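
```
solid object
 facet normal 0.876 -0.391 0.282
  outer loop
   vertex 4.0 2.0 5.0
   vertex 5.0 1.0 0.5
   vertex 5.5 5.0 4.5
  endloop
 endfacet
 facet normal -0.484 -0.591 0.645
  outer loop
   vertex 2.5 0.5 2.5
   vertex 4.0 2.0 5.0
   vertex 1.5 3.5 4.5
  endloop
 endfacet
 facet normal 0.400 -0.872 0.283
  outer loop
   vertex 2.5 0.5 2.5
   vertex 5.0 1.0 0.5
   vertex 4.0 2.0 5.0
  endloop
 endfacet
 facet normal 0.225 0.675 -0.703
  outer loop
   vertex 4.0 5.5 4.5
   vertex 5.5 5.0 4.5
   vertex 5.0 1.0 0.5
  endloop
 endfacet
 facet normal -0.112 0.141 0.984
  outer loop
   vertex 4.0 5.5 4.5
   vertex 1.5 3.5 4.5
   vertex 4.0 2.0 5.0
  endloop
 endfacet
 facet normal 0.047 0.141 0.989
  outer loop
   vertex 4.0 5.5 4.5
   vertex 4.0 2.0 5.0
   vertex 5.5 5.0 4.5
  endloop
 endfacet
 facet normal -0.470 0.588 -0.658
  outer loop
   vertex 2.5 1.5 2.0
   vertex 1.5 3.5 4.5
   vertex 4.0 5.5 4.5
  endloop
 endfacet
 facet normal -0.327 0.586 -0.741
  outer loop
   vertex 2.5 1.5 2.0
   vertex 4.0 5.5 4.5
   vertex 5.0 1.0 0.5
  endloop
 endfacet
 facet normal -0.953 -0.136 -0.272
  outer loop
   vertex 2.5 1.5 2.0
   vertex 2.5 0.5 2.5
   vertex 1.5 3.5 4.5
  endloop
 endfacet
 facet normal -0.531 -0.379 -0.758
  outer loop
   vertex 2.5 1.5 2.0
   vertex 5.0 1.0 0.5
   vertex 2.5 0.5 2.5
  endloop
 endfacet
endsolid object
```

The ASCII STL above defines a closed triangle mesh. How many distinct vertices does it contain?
7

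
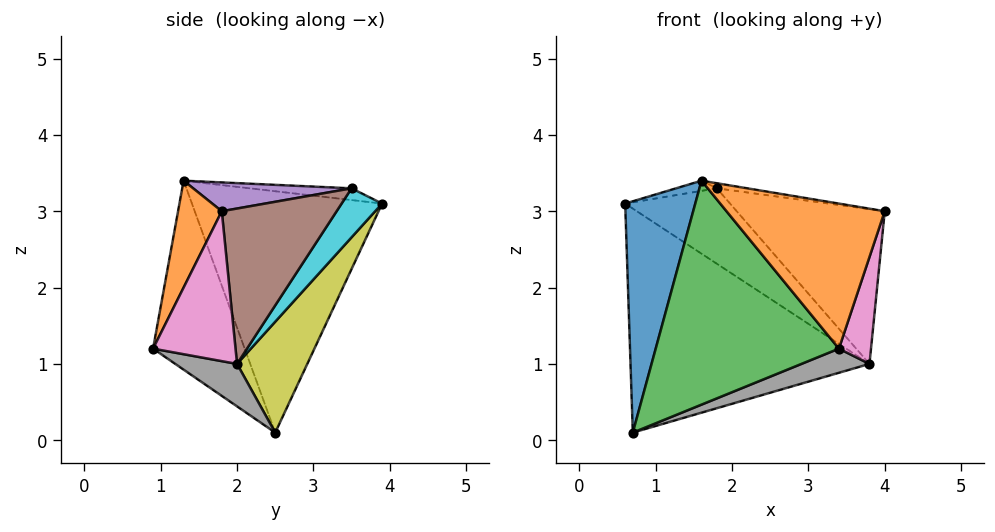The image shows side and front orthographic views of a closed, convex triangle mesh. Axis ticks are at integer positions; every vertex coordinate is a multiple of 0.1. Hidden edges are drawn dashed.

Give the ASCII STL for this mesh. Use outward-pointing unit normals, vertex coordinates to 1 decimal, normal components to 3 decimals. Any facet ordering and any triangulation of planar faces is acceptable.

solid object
 facet normal -0.930 -0.343 0.129
  outer loop
   vertex 0.7 2.5 0.1
   vertex 1.6 1.3 3.4
   vertex 0.6 3.9 3.1
  endloop
 endfacet
 facet normal 0.248 -0.897 0.366
  outer loop
   vertex 3.4 0.9 1.2
   vertex 4.0 1.8 3.0
   vertex 1.6 1.3 3.4
  endloop
 endfacet
 facet normal -0.438 -0.877 -0.199
  outer loop
   vertex 3.4 0.9 1.2
   vertex 1.6 1.3 3.4
   vertex 0.7 2.5 0.1
  endloop
 endfacet
 facet normal -0.145 0.058 0.988
  outer loop
   vertex 1.8 3.5 3.3
   vertex 0.6 3.9 3.1
   vertex 1.6 1.3 3.4
  endloop
 endfacet
 facet normal 0.158 0.030 0.987
  outer loop
   vertex 1.8 3.5 3.3
   vertex 1.6 1.3 3.4
   vertex 4.0 1.8 3.0
  endloop
 endfacet
 facet normal 0.613 0.790 0.018
  outer loop
   vertex 3.8 2.0 1.0
   vertex 1.8 3.5 3.3
   vertex 4.0 1.8 3.0
  endloop
 endfacet
 facet normal 0.924 -0.359 -0.128
  outer loop
   vertex 3.8 2.0 1.0
   vertex 4.0 1.8 3.0
   vertex 3.4 0.9 1.2
  endloop
 endfacet
 facet normal 0.231 -0.255 -0.939
  outer loop
   vertex 3.8 2.0 1.0
   vertex 3.4 0.9 1.2
   vertex 0.7 2.5 0.1
  endloop
 endfacet
 facet normal 0.258 0.879 -0.401
  outer loop
   vertex 3.8 2.0 1.0
   vertex 0.7 2.5 0.1
   vertex 0.6 3.9 3.1
  endloop
 endfacet
 facet normal 0.345 0.895 -0.283
  outer loop
   vertex 3.8 2.0 1.0
   vertex 0.6 3.9 3.1
   vertex 1.8 3.5 3.3
  endloop
 endfacet
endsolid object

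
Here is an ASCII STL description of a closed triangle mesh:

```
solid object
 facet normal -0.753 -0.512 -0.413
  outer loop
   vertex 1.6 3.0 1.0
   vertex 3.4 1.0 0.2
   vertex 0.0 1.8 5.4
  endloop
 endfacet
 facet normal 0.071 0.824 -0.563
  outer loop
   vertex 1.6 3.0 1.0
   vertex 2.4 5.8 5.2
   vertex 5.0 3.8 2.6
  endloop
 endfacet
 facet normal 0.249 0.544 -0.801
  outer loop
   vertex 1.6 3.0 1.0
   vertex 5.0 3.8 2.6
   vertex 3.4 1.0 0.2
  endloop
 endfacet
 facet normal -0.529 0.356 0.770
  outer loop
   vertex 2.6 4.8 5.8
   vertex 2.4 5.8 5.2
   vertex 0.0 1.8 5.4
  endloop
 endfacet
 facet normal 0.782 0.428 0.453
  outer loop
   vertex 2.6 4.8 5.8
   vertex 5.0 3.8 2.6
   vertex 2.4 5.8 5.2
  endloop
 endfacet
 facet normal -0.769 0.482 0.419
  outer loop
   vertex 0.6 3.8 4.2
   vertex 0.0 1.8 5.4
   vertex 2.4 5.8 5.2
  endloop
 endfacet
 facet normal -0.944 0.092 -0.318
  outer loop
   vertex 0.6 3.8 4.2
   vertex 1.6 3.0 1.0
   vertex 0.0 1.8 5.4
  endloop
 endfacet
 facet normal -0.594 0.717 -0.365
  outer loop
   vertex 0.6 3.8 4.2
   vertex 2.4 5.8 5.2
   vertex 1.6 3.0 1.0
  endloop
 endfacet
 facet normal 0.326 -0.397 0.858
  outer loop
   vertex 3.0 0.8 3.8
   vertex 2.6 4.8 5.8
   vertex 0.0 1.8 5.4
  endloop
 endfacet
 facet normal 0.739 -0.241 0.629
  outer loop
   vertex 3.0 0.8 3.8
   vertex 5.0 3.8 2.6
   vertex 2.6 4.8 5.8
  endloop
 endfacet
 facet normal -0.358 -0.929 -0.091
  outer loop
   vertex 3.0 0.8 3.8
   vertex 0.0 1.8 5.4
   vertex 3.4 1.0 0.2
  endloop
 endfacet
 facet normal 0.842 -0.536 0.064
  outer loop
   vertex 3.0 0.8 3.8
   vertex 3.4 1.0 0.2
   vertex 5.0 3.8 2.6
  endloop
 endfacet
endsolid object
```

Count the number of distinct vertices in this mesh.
8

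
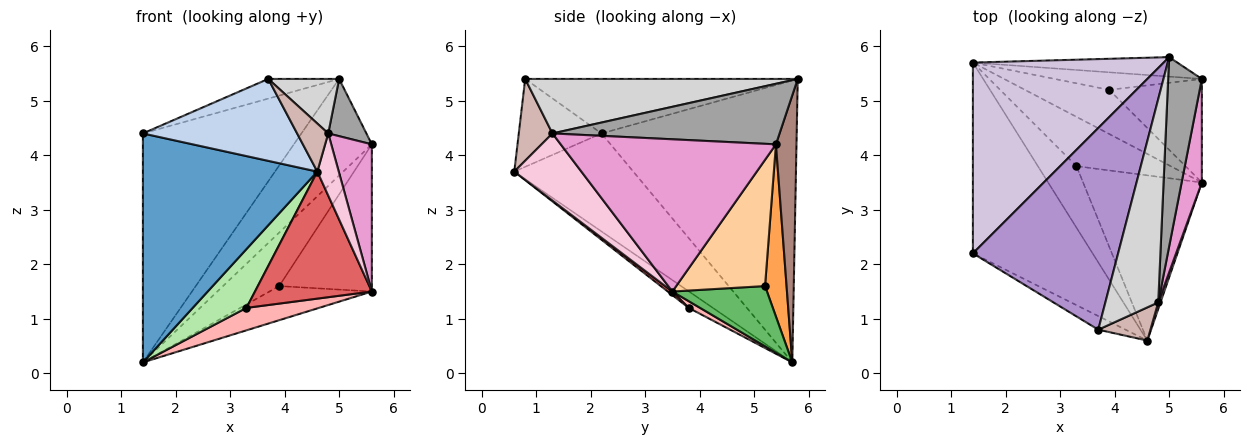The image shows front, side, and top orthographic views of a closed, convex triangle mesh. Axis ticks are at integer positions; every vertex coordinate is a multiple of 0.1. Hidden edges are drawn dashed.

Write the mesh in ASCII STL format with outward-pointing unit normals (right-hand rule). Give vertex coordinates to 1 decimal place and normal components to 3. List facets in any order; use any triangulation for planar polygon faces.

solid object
 facet normal -0.464 -0.680 -0.567
  outer loop
   vertex 1.4 5.7 0.2
   vertex 4.6 0.6 3.7
   vertex 1.4 2.2 4.4
  endloop
 endfacet
 facet normal -0.468 -0.872 -0.145
  outer loop
   vertex 3.7 0.8 5.4
   vertex 1.4 2.2 4.4
   vertex 4.6 0.6 3.7
  endloop
 endfacet
 facet normal 0.342 0.893 -0.293
  outer loop
   vertex 3.9 5.2 1.6
   vertex 1.4 5.7 0.2
   vertex 5.6 5.4 4.2
  endloop
 endfacet
 facet normal 0.617 0.644 -0.453
  outer loop
   vertex 3.9 5.2 1.6
   vertex 5.6 5.4 4.2
   vertex 5.6 3.5 1.5
  endloop
 endfacet
 facet normal 0.492 0.533 -0.689
  outer loop
   vertex 3.9 5.2 1.6
   vertex 5.6 3.5 1.5
   vertex 1.4 5.7 0.2
  endloop
 endfacet
 facet normal -0.296 -0.660 -0.690
  outer loop
   vertex 3.3 3.8 1.2
   vertex 4.6 0.6 3.7
   vertex 1.4 5.7 0.2
  endloop
 endfacet
 facet normal 0.024 -0.609 -0.792
  outer loop
   vertex 3.3 3.8 1.2
   vertex 5.6 3.5 1.5
   vertex 4.6 0.6 3.7
  endloop
 endfacet
 facet normal 0.065 -0.413 -0.908
  outer loop
   vertex 3.3 3.8 1.2
   vertex 1.4 5.7 0.2
   vertex 5.6 3.5 1.5
  endloop
 endfacet
 facet normal -0.350 0.091 0.932
  outer loop
   vertex 5.0 5.8 5.4
   vertex 1.4 2.2 4.4
   vertex 3.7 0.8 5.4
  endloop
 endfacet
 facet normal -0.687 0.558 0.465
  outer loop
   vertex 5.0 5.8 5.4
   vertex 1.4 5.7 0.2
   vertex 1.4 2.2 4.4
  endloop
 endfacet
 facet normal 0.250 0.949 -0.191
  outer loop
   vertex 5.0 5.8 5.4
   vertex 5.6 5.4 4.2
   vertex 1.4 5.7 0.2
  endloop
 endfacet
 facet normal 0.665 -0.614 0.424
  outer loop
   vertex 4.8 1.3 4.4
   vertex 3.7 0.8 5.4
   vertex 4.6 0.6 3.7
  endloop
 endfacet
 facet normal 0.974 -0.184 0.129
  outer loop
   vertex 4.8 1.3 4.4
   vertex 5.6 3.5 1.5
   vertex 5.6 5.4 4.2
  endloop
 endfacet
 facet normal 0.952 -0.304 0.032
  outer loop
   vertex 4.8 1.3 4.4
   vertex 4.6 0.6 3.7
   vertex 5.6 3.5 1.5
  endloop
 endfacet
 facet normal 0.865 -0.145 0.481
  outer loop
   vertex 4.8 1.3 4.4
   vertex 5.6 5.4 4.2
   vertex 5.0 5.8 5.4
  endloop
 endfacet
 facet normal 0.706 -0.183 0.684
  outer loop
   vertex 4.8 1.3 4.4
   vertex 5.0 5.8 5.4
   vertex 3.7 0.8 5.4
  endloop
 endfacet
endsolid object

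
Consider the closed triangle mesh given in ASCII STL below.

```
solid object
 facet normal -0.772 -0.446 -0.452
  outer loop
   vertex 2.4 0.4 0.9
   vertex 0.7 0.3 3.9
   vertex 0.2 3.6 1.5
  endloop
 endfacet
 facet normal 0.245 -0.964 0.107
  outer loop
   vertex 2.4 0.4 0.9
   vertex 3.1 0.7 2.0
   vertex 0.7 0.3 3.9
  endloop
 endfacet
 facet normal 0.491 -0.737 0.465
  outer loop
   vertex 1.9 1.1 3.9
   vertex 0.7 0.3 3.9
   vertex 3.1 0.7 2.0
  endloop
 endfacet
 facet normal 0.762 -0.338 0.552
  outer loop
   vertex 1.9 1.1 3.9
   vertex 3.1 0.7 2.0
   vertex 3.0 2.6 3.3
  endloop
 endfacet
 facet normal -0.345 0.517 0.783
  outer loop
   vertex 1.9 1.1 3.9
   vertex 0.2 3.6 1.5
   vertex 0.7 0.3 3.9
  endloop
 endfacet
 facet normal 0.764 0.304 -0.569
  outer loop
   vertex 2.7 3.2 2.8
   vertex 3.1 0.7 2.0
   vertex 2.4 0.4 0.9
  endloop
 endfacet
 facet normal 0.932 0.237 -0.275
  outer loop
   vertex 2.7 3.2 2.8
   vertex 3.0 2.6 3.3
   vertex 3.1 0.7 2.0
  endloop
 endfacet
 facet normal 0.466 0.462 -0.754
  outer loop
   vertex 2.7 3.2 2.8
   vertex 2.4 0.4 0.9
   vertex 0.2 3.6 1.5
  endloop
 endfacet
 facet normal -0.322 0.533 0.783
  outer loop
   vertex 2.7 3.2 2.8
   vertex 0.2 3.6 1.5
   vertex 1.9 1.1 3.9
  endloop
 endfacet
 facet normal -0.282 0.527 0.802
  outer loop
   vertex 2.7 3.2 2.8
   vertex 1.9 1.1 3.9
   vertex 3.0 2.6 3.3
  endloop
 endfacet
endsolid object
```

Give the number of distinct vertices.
7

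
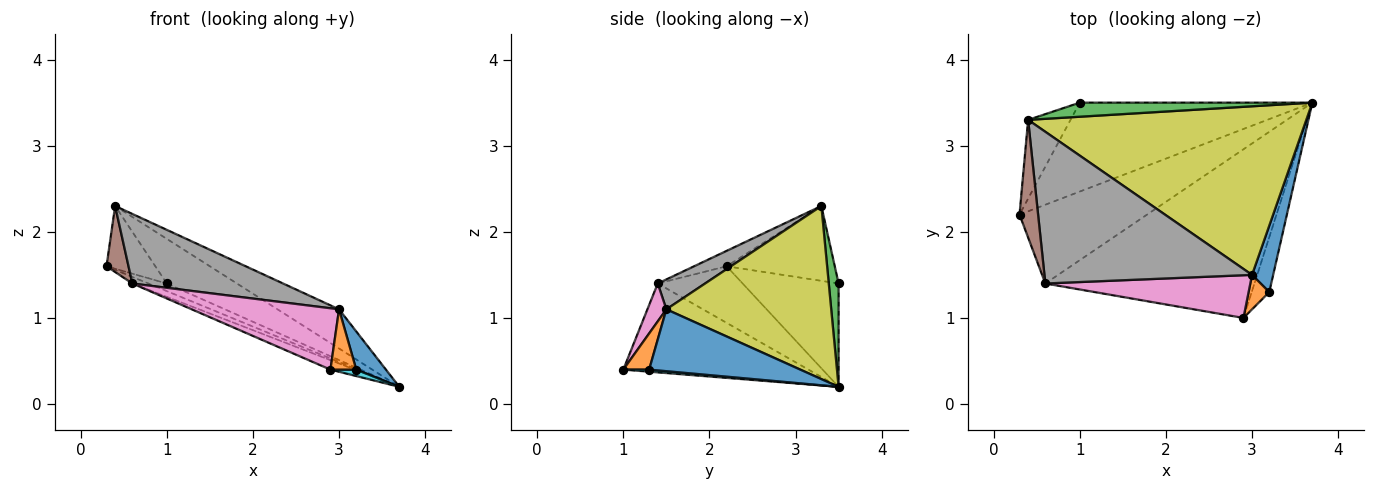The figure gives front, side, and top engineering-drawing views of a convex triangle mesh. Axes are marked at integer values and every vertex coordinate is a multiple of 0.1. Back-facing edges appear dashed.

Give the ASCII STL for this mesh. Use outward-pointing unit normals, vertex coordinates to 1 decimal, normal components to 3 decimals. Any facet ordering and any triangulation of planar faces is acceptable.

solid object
 facet normal -0.405 0.078 -0.911
  outer loop
   vertex 1.0 3.5 1.4
   vertex 3.7 3.5 0.2
   vertex 0.3 2.2 1.6
  endloop
 endfacet
 facet normal -0.810 0.366 -0.459
  outer loop
   vertex 1.0 3.5 1.4
   vertex 0.3 2.2 1.6
   vertex 0.4 3.3 2.3
  endloop
 endfacet
 facet normal 0.133 0.945 0.298
  outer loop
   vertex 1.0 3.5 1.4
   vertex 0.4 3.3 2.3
   vertex 3.7 3.5 0.2
  endloop
 endfacet
 facet normal -0.404 0.076 -0.911
  outer loop
   vertex 0.6 1.4 1.4
   vertex 0.3 2.2 1.6
   vertex 3.7 3.5 0.2
  endloop
 endfacet
 facet normal -0.391 0.051 -0.919
  outer loop
   vertex 0.6 1.4 1.4
   vertex 3.7 3.5 0.2
   vertex 2.9 1.0 0.4
  endloop
 endfacet
 facet normal -0.586 -0.396 0.707
  outer loop
   vertex 0.6 1.4 1.4
   vertex 0.4 3.3 2.3
   vertex 0.3 2.2 1.6
  endloop
 endfacet
 facet normal 0.105 -0.816 0.568
  outer loop
   vertex 3.0 1.5 1.1
   vertex 0.6 1.4 1.4
   vertex 2.9 1.0 0.4
  endloop
 endfacet
 facet normal 0.130 -0.413 0.901
  outer loop
   vertex 3.0 1.5 1.1
   vertex 0.4 3.3 2.3
   vertex 0.6 1.4 1.4
  endloop
 endfacet
 facet normal 0.518 0.193 0.833
  outer loop
   vertex 3.0 1.5 1.1
   vertex 3.7 3.5 0.2
   vertex 0.4 3.3 2.3
  endloop
 endfacet
 facet normal 0.116 -0.116 -0.986
  outer loop
   vertex 3.2 1.3 0.4
   vertex 2.9 1.0 0.4
   vertex 3.7 3.5 0.2
  endloop
 endfacet
 facet normal 0.930 -0.183 0.318
  outer loop
   vertex 3.2 1.3 0.4
   vertex 3.7 3.5 0.2
   vertex 3.0 1.5 1.1
  endloop
 endfacet
 facet normal 0.656 -0.656 0.375
  outer loop
   vertex 3.2 1.3 0.4
   vertex 3.0 1.5 1.1
   vertex 2.9 1.0 0.4
  endloop
 endfacet
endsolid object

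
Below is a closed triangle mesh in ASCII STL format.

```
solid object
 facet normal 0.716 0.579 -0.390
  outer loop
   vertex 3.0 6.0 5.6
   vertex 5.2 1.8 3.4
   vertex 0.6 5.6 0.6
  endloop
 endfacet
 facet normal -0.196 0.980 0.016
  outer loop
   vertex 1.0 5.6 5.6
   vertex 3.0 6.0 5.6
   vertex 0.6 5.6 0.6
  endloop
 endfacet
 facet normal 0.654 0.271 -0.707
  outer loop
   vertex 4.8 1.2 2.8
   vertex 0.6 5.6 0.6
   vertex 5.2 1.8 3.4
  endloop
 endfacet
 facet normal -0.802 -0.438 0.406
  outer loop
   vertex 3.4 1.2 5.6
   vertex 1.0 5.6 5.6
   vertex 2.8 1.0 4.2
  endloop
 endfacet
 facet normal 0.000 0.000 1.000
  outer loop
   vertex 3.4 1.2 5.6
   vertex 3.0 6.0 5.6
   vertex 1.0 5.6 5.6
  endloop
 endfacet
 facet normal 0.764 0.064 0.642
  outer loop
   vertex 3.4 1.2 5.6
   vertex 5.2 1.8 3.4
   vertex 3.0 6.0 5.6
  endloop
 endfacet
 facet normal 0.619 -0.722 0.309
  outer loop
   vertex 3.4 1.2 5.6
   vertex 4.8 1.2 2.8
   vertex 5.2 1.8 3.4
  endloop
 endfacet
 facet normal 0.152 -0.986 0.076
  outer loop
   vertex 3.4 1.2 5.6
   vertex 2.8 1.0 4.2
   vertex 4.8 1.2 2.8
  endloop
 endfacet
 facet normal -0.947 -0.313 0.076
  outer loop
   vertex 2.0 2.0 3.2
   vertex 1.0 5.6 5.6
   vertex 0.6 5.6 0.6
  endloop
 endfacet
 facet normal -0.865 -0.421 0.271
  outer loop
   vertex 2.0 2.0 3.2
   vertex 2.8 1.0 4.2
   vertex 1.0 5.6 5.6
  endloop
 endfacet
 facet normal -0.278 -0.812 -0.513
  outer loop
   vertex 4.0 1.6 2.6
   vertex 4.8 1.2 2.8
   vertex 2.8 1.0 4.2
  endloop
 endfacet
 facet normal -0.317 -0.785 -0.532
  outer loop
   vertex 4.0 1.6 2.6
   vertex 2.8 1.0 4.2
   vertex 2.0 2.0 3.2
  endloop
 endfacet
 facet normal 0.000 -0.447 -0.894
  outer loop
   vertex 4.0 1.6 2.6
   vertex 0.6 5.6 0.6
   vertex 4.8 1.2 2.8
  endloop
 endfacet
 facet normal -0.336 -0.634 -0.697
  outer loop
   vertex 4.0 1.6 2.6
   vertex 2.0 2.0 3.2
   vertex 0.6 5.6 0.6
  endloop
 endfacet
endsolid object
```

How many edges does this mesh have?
21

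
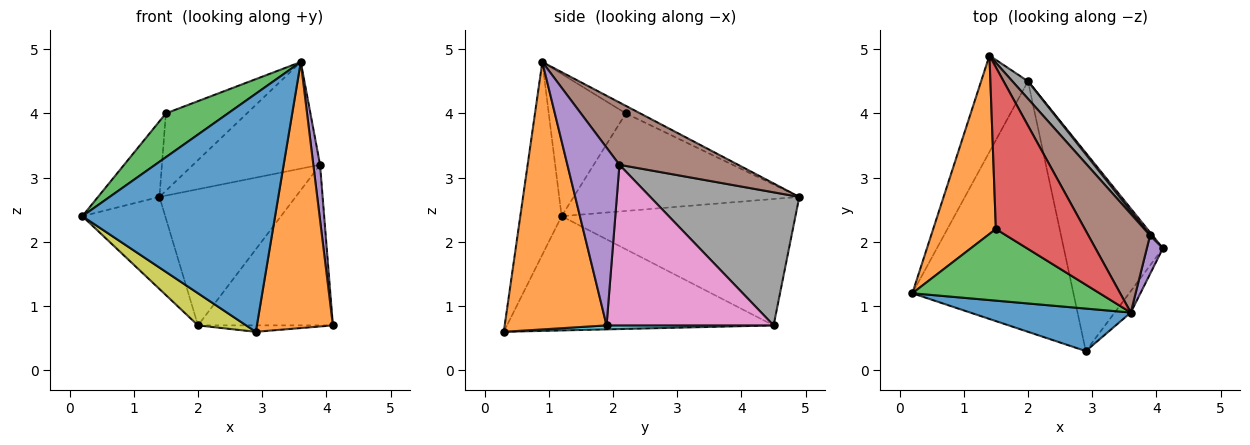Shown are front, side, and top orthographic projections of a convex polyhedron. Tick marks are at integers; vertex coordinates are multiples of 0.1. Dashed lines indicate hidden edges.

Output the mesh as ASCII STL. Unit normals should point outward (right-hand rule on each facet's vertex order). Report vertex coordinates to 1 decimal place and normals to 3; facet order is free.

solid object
 facet normal -0.890 0.315 -0.330
  outer loop
   vertex 2.0 4.5 0.7
   vertex 0.2 1.2 2.4
   vertex 1.4 4.9 2.7
  endloop
 endfacet
 facet normal -0.820 0.223 0.527
  outer loop
   vertex 1.5 2.2 4.0
   vertex 1.4 4.9 2.7
   vertex 0.2 1.2 2.4
  endloop
 endfacet
 facet normal -0.544 -0.438 0.716
  outer loop
   vertex 1.5 2.2 4.0
   vertex 0.2 1.2 2.4
   vertex 3.6 0.9 4.8
  endloop
 endfacet
 facet normal -0.076 0.430 0.899
  outer loop
   vertex 1.5 2.2 4.0
   vertex 3.6 0.9 4.8
   vertex 1.4 4.9 2.7
  endloop
 endfacet
 facet normal 0.988 -0.128 0.089
  outer loop
   vertex 3.9 2.1 3.2
   vertex 3.6 0.9 4.8
   vertex 4.1 1.9 0.7
  endloop
 endfacet
 facet normal 0.566 0.605 0.560
  outer loop
   vertex 3.9 2.1 3.2
   vertex 1.4 4.9 2.7
   vertex 3.6 0.9 4.8
  endloop
 endfacet
 facet normal 0.778 0.628 0.012
  outer loop
   vertex 3.9 2.1 3.2
   vertex 4.1 1.9 0.7
   vertex 2.0 4.5 0.7
  endloop
 endfacet
 facet normal 0.735 0.672 0.086
  outer loop
   vertex 3.9 2.1 3.2
   vertex 2.0 4.5 0.7
   vertex 1.4 4.9 2.7
  endloop
 endfacet
 facet normal -0.575 -0.104 -0.811
  outer loop
   vertex 2.9 0.3 0.6
   vertex 0.2 1.2 2.4
   vertex 2.0 4.5 0.7
  endloop
 endfacet
 facet normal 0.040 0.032 -0.999
  outer loop
   vertex 2.9 0.3 0.6
   vertex 2.0 4.5 0.7
   vertex 4.1 1.9 0.7
  endloop
 endfacet
 facet normal -0.206 -0.963 0.172
  outer loop
   vertex 2.9 0.3 0.6
   vertex 3.6 0.9 4.8
   vertex 0.2 1.2 2.4
  endloop
 endfacet
 facet normal 0.801 -0.597 -0.048
  outer loop
   vertex 2.9 0.3 0.6
   vertex 4.1 1.9 0.7
   vertex 3.6 0.9 4.8
  endloop
 endfacet
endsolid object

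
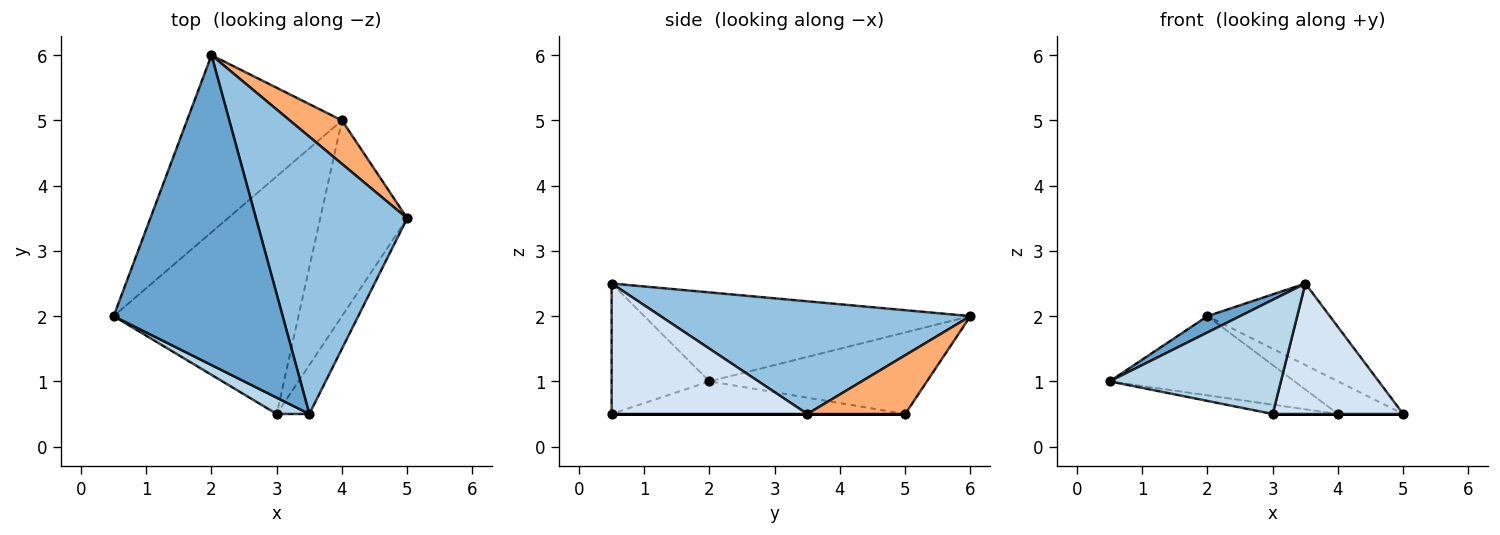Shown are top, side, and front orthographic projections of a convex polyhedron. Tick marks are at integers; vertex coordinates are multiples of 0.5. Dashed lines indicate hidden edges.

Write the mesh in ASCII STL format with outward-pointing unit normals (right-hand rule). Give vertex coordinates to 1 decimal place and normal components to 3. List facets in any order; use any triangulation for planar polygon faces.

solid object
 facet normal -0.465 -0.047 0.884
  outer loop
   vertex 3.5 0.5 2.5
   vertex 2.0 6.0 2.0
   vertex 0.5 2.0 1.0
  endloop
 endfacet
 facet normal 0.582 0.230 0.780
  outer loop
   vertex 3.5 0.5 2.5
   vertex 5.0 3.5 0.5
   vertex 2.0 6.0 2.0
  endloop
 endfacet
 facet normal -0.492 -0.862 0.123
  outer loop
   vertex 3.0 0.5 0.5
   vertex 3.5 0.5 2.5
   vertex 0.5 2.0 1.0
  endloop
 endfacet
 facet normal 0.815 -0.543 -0.204
  outer loop
   vertex 3.0 0.5 0.5
   vertex 5.0 3.5 0.5
   vertex 3.5 0.5 2.5
  endloop
 endfacet
 facet normal -0.433 0.368 -0.823
  outer loop
   vertex 4.0 5.0 0.5
   vertex 0.5 2.0 1.0
   vertex 2.0 6.0 2.0
  endloop
 endfacet
 facet normal 0.669 0.446 0.595
  outer loop
   vertex 4.0 5.0 0.5
   vertex 2.0 6.0 2.0
   vertex 5.0 3.5 0.5
  endloop
 endfacet
 facet normal -0.174 0.039 -0.984
  outer loop
   vertex 4.0 5.0 0.5
   vertex 3.0 0.5 0.5
   vertex 0.5 2.0 1.0
  endloop
 endfacet
 facet normal 0.000 0.000 -1.000
  outer loop
   vertex 4.0 5.0 0.5
   vertex 5.0 3.5 0.5
   vertex 3.0 0.5 0.5
  endloop
 endfacet
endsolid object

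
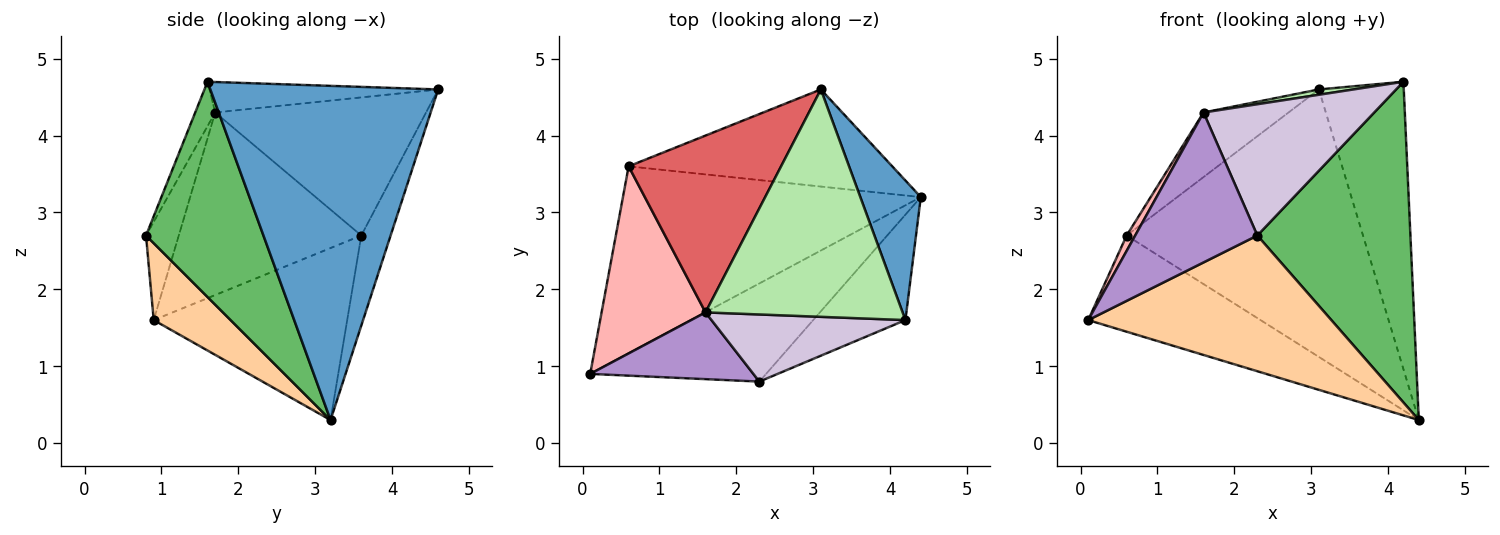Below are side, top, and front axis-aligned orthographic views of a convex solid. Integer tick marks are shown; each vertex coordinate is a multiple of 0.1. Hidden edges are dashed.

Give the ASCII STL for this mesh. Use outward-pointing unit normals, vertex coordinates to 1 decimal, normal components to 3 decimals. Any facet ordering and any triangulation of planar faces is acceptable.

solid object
 facet normal 0.924 0.344 0.167
  outer loop
   vertex 4.2 1.6 4.7
   vertex 4.4 3.2 0.3
   vertex 3.1 4.6 4.6
  endloop
 endfacet
 facet normal -0.457 0.407 -0.791
  outer loop
   vertex 0.6 3.6 2.7
   vertex 4.4 3.2 0.3
   vertex 0.1 0.9 1.6
  endloop
 endfacet
 facet normal -0.116 0.934 -0.339
  outer loop
   vertex 0.6 3.6 2.7
   vertex 3.1 4.6 4.6
   vertex 4.4 3.2 0.3
  endloop
 endfacet
 facet normal 0.248 -0.785 -0.568
  outer loop
   vertex 2.3 0.8 2.7
   vertex 0.1 0.9 1.6
   vertex 4.4 3.2 0.3
  endloop
 endfacet
 facet normal 0.589 -0.768 -0.252
  outer loop
   vertex 2.3 0.8 2.7
   vertex 4.4 3.2 0.3
   vertex 4.2 1.6 4.7
  endloop
 endfacet
 facet normal -0.153 -0.023 0.988
  outer loop
   vertex 1.6 1.7 4.3
   vertex 4.2 1.6 4.7
   vertex 3.1 4.6 4.6
  endloop
 endfacet
 facet normal -0.648 0.261 0.715
  outer loop
   vertex 1.6 1.7 4.3
   vertex 3.1 4.6 4.6
   vertex 0.6 3.6 2.7
  endloop
 endfacet
 facet normal -0.868 -0.041 0.494
  outer loop
   vertex 1.6 1.7 4.3
   vertex 0.6 3.6 2.7
   vertex 0.1 0.9 1.6
  endloop
 endfacet
 facet normal -0.238 -0.887 0.395
  outer loop
   vertex 1.6 1.7 4.3
   vertex 0.1 0.9 1.6
   vertex 2.3 0.8 2.7
  endloop
 endfacet
 facet normal -0.104 -0.886 0.453
  outer loop
   vertex 1.6 1.7 4.3
   vertex 2.3 0.8 2.7
   vertex 4.2 1.6 4.7
  endloop
 endfacet
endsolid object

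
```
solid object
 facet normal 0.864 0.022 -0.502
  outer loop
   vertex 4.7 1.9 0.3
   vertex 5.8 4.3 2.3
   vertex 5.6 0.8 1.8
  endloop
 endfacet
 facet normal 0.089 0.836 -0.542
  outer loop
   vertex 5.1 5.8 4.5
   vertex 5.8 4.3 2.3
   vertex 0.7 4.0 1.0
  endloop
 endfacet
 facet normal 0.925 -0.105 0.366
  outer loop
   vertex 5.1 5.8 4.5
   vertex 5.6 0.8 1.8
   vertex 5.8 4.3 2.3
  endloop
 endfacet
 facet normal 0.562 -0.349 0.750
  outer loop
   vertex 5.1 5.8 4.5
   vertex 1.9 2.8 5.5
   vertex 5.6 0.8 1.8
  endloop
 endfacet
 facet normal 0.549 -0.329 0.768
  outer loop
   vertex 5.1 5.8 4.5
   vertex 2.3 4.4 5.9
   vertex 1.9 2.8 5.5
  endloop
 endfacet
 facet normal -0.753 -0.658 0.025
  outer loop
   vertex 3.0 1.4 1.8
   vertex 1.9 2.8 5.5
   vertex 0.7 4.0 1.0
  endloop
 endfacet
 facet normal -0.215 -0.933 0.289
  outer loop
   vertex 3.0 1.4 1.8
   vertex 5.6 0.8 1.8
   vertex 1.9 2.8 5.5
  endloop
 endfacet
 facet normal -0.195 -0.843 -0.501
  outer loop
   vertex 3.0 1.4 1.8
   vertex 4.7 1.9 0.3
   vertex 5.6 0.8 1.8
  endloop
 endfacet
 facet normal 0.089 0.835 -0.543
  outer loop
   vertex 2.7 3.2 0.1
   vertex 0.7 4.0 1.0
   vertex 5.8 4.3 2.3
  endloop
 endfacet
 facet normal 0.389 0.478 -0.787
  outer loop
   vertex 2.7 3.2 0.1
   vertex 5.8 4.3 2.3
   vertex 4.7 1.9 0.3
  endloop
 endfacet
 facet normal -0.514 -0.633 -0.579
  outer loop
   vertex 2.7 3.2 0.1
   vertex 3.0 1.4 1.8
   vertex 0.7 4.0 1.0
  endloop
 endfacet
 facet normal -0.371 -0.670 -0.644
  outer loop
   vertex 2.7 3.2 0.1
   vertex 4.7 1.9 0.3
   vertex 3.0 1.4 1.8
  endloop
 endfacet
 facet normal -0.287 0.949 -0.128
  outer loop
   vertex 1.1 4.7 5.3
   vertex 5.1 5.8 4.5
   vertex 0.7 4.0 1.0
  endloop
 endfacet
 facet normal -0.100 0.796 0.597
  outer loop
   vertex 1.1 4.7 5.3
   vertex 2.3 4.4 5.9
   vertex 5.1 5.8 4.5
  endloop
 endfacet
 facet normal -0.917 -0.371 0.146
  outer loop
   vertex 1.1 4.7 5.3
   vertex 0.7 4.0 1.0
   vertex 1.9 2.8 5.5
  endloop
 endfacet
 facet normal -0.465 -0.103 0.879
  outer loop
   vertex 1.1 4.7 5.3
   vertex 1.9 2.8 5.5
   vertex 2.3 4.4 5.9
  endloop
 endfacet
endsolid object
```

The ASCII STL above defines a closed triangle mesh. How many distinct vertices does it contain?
10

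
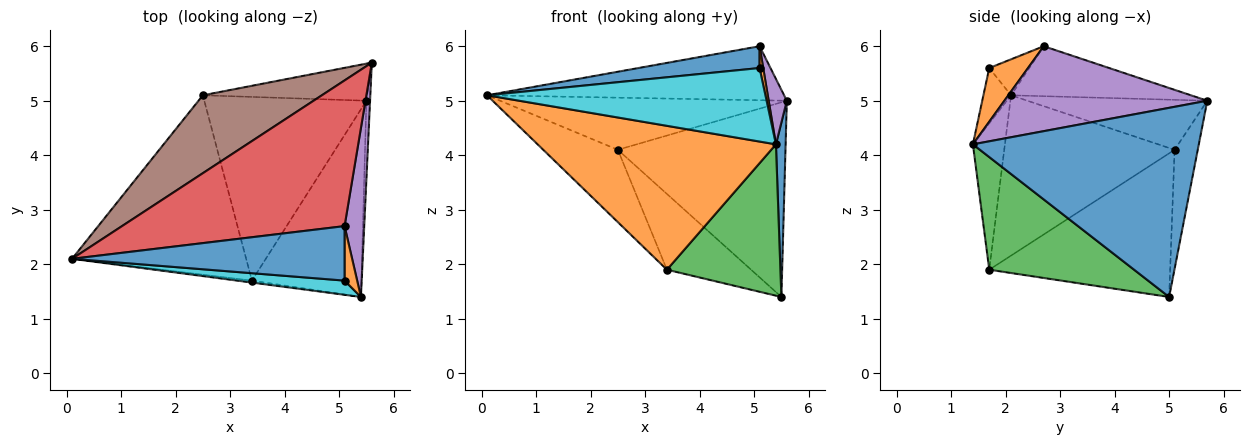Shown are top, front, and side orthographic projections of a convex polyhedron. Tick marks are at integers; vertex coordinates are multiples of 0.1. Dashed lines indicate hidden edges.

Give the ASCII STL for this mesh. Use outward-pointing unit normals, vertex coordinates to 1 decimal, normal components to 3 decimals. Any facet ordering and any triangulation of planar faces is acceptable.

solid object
 facet normal 0.999 -0.043 -0.019
  outer loop
   vertex 5.5 5.0 1.4
   vertex 5.6 5.7 5.0
   vertex 5.4 1.4 4.2
  endloop
 endfacet
 facet normal -0.133 -0.991 -0.013
  outer loop
   vertex 3.4 1.7 1.9
   vertex 5.4 1.4 4.2
   vertex 0.1 2.1 5.1
  endloop
 endfacet
 facet normal 0.625 -0.490 -0.608
  outer loop
   vertex 3.4 1.7 1.9
   vertex 5.5 5.0 1.4
   vertex 5.4 1.4 4.2
  endloop
 endfacet
 facet normal -0.206 0.340 0.918
  outer loop
   vertex 5.1 2.7 6.0
   vertex 5.6 5.7 5.0
   vertex 0.1 2.1 5.1
  endloop
 endfacet
 facet normal 0.971 -0.087 0.225
  outer loop
   vertex 5.1 2.7 6.0
   vertex 5.4 1.4 4.2
   vertex 5.6 5.7 5.0
  endloop
 endfacet
 facet normal -0.329 0.525 0.785
  outer loop
   vertex 2.5 5.1 4.1
   vertex 0.1 2.1 5.1
   vertex 5.6 5.7 5.0
  endloop
 endfacet
 facet normal -0.135 0.973 -0.186
  outer loop
   vertex 2.5 5.1 4.1
   vertex 5.6 5.7 5.0
   vertex 5.5 5.0 1.4
  endloop
 endfacet
 facet normal -0.649 0.284 -0.705
  outer loop
   vertex 2.5 5.1 4.1
   vertex 3.4 1.7 1.9
   vertex 0.1 2.1 5.1
  endloop
 endfacet
 facet normal -0.634 0.295 -0.715
  outer loop
   vertex 2.5 5.1 4.1
   vertex 5.5 5.0 1.4
   vertex 3.4 1.7 1.9
  endloop
 endfacet
 facet normal -0.097 -0.977 0.189
  outer loop
   vertex 5.1 1.7 5.6
   vertex 0.1 2.1 5.1
   vertex 5.4 1.4 4.2
  endloop
 endfacet
 facet normal -0.122 -0.369 0.922
  outer loop
   vertex 5.1 1.7 5.6
   vertex 5.1 2.7 6.0
   vertex 0.1 2.1 5.1
  endloop
 endfacet
 facet normal 0.970 -0.091 0.227
  outer loop
   vertex 5.1 1.7 5.6
   vertex 5.4 1.4 4.2
   vertex 5.1 2.7 6.0
  endloop
 endfacet
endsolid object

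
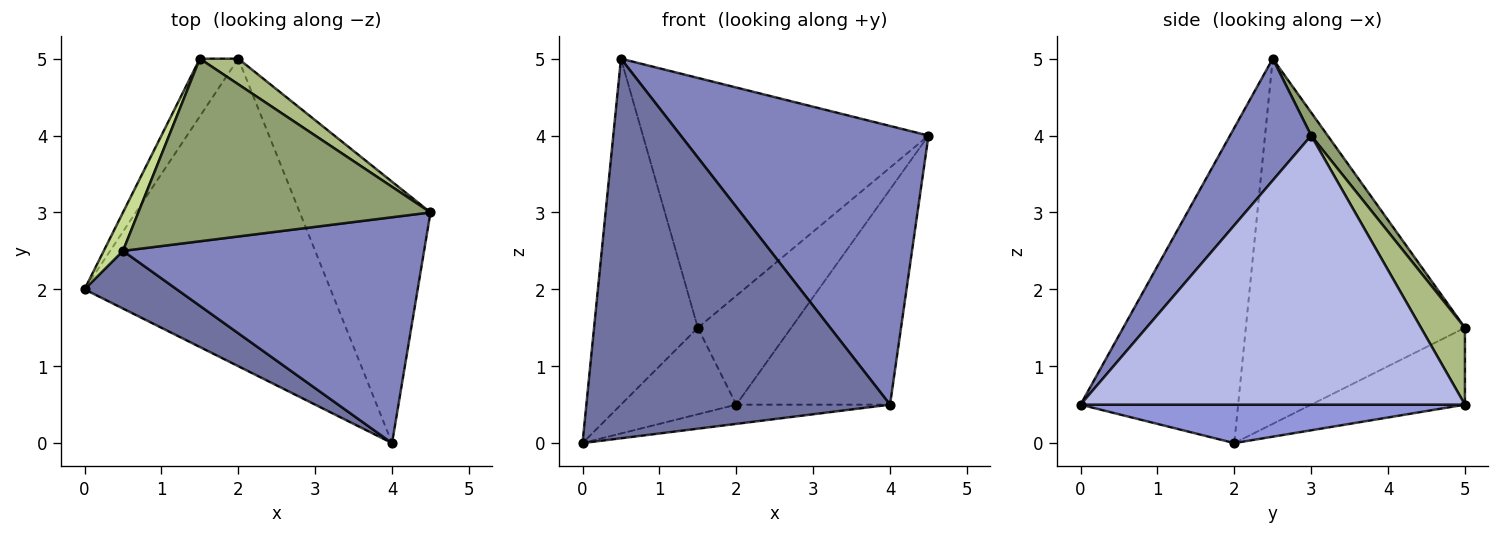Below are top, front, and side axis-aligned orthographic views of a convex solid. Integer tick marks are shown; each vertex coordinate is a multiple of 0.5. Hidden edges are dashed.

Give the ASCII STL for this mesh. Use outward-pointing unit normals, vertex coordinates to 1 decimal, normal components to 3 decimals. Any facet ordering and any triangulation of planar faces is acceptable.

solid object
 facet normal -0.457 -0.880 0.134
  outer loop
   vertex 0.5 2.5 5.0
   vertex 0.0 2.0 0.0
   vertex 4.0 0.0 0.5
  endloop
 endfacet
 facet normal 0.247 -0.753 0.610
  outer loop
   vertex 0.5 2.5 5.0
   vertex 4.0 0.0 0.5
   vertex 4.5 3.0 4.0
  endloop
 endfacet
 facet normal 0.154 0.062 -0.986
  outer loop
   vertex 2.0 5.0 0.5
   vertex 4.0 0.0 0.5
   vertex 0.0 2.0 0.0
  endloop
 endfacet
 facet normal 0.846 0.339 -0.411
  outer loop
   vertex 2.0 5.0 0.5
   vertex 4.5 3.0 4.0
   vertex 4.0 0.0 0.5
  endloop
 endfacet
 facet normal 0.047 0.807 0.589
  outer loop
   vertex 1.5 5.0 1.5
   vertex 0.5 2.5 5.0
   vertex 4.5 3.0 4.0
  endloop
 endfacet
 facet normal 0.416 0.885 0.208
  outer loop
   vertex 1.5 5.0 1.5
   vertex 4.5 3.0 4.0
   vertex 2.0 5.0 0.5
  endloop
 endfacet
 facet normal -0.903 0.428 0.048
  outer loop
   vertex 1.5 5.0 1.5
   vertex 0.0 2.0 0.0
   vertex 0.5 2.5 5.0
  endloop
 endfacet
 facet normal -0.743 0.557 -0.371
  outer loop
   vertex 1.5 5.0 1.5
   vertex 2.0 5.0 0.5
   vertex 0.0 2.0 0.0
  endloop
 endfacet
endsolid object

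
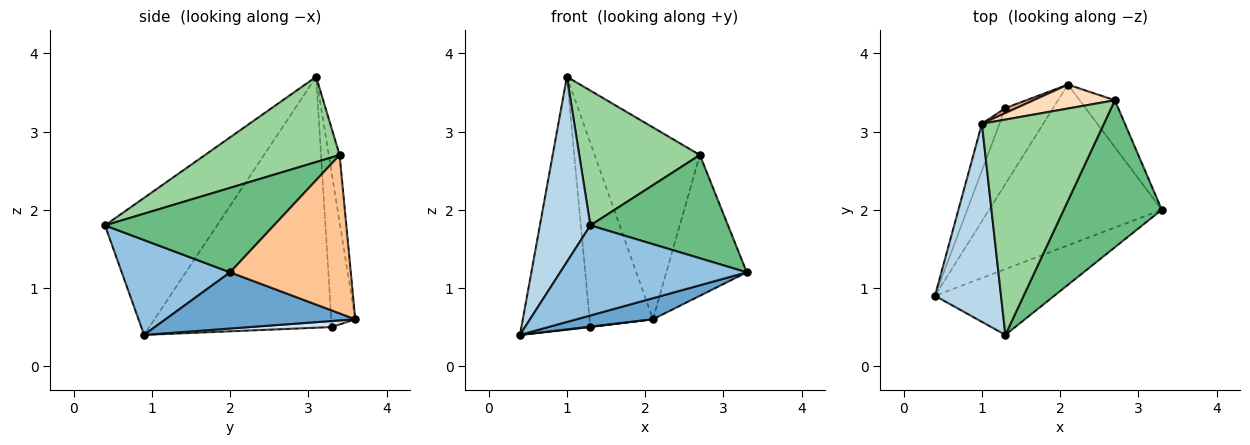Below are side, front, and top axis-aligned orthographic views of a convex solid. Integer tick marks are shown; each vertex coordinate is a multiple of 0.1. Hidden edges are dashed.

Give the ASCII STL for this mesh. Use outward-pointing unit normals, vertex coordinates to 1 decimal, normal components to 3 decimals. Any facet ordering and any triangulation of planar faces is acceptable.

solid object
 facet normal 0.307 -0.123 -0.944
  outer loop
   vertex 2.1 3.6 0.6
   vertex 3.3 2.0 1.2
   vertex 0.4 0.9 0.4
  endloop
 endfacet
 facet normal 0.425 -0.731 -0.534
  outer loop
   vertex 1.3 0.4 1.8
   vertex 0.4 0.9 0.4
   vertex 3.3 2.0 1.2
  endloop
 endfacet
 facet normal -0.835 -0.376 0.402
  outer loop
   vertex 1.3 0.4 1.8
   vertex 1.0 3.1 3.7
   vertex 0.4 0.9 0.4
  endloop
 endfacet
 facet normal 0.126 -0.006 -0.992
  outer loop
   vertex 1.3 3.3 0.5
   vertex 2.1 3.6 0.6
   vertex 0.4 0.9 0.4
  endloop
 endfacet
 facet normal -0.933 0.353 -0.065
  outer loop
   vertex 1.3 3.3 0.5
   vertex 0.4 0.9 0.4
   vertex 1.0 3.1 3.7
  endloop
 endfacet
 facet normal -0.354 0.935 0.025
  outer loop
   vertex 1.3 3.3 0.5
   vertex 1.0 3.1 3.7
   vertex 2.1 3.6 0.6
  endloop
 endfacet
 facet normal 0.818 0.545 -0.182
  outer loop
   vertex 2.7 3.4 2.7
   vertex 3.3 2.0 1.2
   vertex 2.1 3.6 0.6
  endloop
 endfacet
 facet normal -0.102 0.987 0.123
  outer loop
   vertex 2.7 3.4 2.7
   vertex 2.1 3.6 0.6
   vertex 1.0 3.1 3.7
  endloop
 endfacet
 facet normal 0.576 -0.470 0.669
  outer loop
   vertex 2.7 3.4 2.7
   vertex 1.3 0.4 1.8
   vertex 3.3 2.0 1.2
  endloop
 endfacet
 facet normal 0.510 -0.457 0.729
  outer loop
   vertex 2.7 3.4 2.7
   vertex 1.0 3.1 3.7
   vertex 1.3 0.4 1.8
  endloop
 endfacet
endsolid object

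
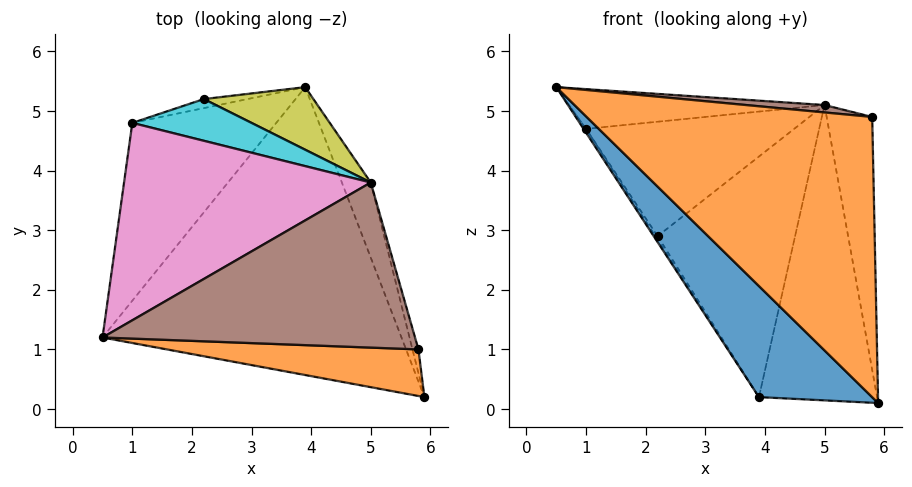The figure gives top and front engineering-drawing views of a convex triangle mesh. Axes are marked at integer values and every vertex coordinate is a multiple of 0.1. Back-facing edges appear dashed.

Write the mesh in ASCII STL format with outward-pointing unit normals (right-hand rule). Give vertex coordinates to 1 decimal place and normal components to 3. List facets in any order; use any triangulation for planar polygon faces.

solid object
 facet normal -0.701 -0.257 -0.666
  outer loop
   vertex 3.9 5.4 0.2
   vertex 5.9 0.2 0.1
   vertex 0.5 1.2 5.4
  endloop
 endfacet
 facet normal -0.022 -0.986 0.164
  outer loop
   vertex 5.8 1.0 4.9
   vertex 0.5 1.2 5.4
   vertex 5.9 0.2 0.1
  endloop
 endfacet
 facet normal -0.841 0.012 -0.541
  outer loop
   vertex 1.0 4.8 4.7
   vertex 3.9 5.4 0.2
   vertex 0.5 1.2 5.4
  endloop
 endfacet
 facet normal 0.929 0.359 -0.091
  outer loop
   vertex 5.0 3.8 5.1
   vertex 5.9 0.2 0.1
   vertex 3.9 5.4 0.2
  endloop
 endfacet
 facet normal 0.961 0.276 -0.026
  outer loop
   vertex 5.0 3.8 5.1
   vertex 5.8 1.0 4.9
   vertex 5.9 0.2 0.1
  endloop
 endfacet
 facet normal 0.092 -0.045 0.995
  outer loop
   vertex 5.0 3.8 5.1
   vertex 0.5 1.2 5.4
   vertex 5.8 1.0 4.9
  endloop
 endfacet
 facet normal -0.049 0.197 0.979
  outer loop
   vertex 5.0 3.8 5.1
   vertex 1.0 4.8 4.7
   vertex 0.5 1.2 5.4
  endloop
 endfacet
 facet normal -0.835 0.209 -0.510
  outer loop
   vertex 2.2 5.2 2.9
   vertex 3.9 5.4 0.2
   vertex 1.0 4.8 4.7
  endloop
 endfacet
 facet normal 0.275 0.930 0.242
  outer loop
   vertex 2.2 5.2 2.9
   vertex 5.0 3.8 5.1
   vertex 3.9 5.4 0.2
  endloop
 endfacet
 facet normal 0.197 0.921 0.336
  outer loop
   vertex 2.2 5.2 2.9
   vertex 1.0 4.8 4.7
   vertex 5.0 3.8 5.1
  endloop
 endfacet
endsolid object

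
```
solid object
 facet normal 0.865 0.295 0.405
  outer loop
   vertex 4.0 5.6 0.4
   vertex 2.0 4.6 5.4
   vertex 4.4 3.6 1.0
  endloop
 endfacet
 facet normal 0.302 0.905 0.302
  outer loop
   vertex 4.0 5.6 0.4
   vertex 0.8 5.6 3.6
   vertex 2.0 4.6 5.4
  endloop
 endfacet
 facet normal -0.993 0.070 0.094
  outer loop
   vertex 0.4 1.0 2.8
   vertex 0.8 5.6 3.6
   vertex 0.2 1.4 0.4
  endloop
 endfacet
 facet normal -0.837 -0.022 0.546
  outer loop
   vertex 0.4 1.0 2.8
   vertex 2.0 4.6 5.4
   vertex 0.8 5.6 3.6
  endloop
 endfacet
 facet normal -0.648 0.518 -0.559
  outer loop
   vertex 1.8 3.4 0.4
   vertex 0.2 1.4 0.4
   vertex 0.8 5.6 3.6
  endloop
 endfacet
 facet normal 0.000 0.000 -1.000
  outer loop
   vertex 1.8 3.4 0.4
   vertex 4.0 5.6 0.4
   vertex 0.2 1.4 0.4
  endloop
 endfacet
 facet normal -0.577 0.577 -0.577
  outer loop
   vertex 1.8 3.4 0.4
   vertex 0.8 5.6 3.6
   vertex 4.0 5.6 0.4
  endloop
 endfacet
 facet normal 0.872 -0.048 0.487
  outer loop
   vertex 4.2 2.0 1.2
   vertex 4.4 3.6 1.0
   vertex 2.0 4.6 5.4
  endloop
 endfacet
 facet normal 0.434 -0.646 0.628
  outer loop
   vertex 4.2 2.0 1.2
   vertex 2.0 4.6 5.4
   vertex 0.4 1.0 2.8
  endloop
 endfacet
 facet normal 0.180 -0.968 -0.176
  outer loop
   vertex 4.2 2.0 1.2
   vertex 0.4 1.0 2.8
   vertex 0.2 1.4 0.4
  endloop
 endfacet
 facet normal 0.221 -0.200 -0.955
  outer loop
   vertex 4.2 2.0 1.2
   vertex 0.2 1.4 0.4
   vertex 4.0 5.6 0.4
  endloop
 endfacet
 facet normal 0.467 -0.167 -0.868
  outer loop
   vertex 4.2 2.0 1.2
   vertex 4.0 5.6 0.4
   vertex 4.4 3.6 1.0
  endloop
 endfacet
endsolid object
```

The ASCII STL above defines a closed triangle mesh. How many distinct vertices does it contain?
8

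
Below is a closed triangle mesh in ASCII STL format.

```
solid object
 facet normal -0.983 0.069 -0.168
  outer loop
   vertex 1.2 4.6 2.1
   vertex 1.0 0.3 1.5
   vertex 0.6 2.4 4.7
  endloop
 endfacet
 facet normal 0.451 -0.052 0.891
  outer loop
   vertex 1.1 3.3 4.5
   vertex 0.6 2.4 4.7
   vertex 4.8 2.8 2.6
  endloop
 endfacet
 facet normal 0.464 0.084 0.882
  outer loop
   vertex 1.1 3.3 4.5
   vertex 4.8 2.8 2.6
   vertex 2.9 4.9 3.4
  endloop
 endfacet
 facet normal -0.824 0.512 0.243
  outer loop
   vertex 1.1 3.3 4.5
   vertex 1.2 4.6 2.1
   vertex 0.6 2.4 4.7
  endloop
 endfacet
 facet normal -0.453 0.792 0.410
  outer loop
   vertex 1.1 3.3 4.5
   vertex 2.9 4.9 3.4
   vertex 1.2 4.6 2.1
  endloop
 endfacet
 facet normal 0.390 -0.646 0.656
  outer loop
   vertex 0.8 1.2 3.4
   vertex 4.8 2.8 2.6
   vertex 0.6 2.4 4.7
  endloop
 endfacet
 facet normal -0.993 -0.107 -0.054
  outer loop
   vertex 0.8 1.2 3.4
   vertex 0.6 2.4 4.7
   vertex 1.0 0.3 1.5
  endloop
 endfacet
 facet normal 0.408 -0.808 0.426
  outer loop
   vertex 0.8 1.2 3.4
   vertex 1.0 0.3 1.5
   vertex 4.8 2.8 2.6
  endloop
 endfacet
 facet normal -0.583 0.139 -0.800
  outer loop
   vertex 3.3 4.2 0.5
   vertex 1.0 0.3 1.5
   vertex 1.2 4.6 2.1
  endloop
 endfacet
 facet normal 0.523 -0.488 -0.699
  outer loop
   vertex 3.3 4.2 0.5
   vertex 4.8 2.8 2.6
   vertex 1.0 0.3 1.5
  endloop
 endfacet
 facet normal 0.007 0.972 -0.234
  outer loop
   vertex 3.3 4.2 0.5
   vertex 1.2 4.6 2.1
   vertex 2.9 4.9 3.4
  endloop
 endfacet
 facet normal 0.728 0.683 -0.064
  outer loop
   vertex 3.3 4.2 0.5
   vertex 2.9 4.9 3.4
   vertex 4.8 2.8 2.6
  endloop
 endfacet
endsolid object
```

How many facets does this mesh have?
12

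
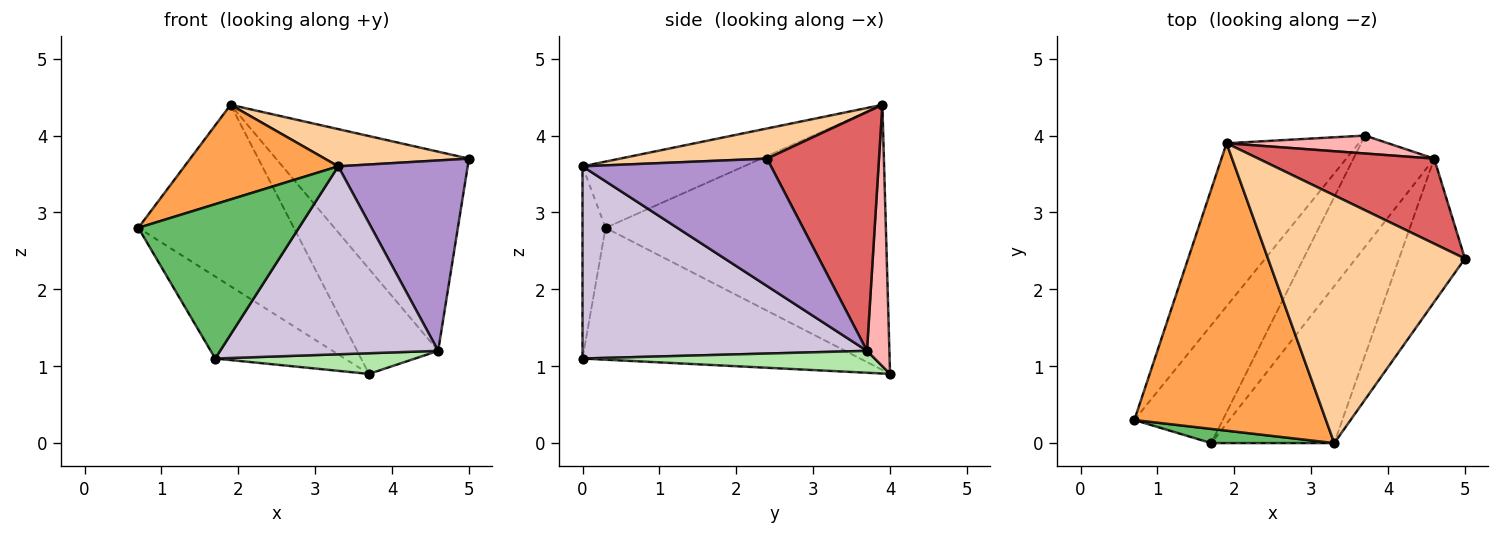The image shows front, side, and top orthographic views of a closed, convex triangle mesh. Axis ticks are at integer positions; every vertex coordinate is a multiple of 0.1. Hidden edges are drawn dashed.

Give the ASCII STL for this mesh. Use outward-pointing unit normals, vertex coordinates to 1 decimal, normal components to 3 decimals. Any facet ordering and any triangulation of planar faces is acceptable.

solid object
 facet normal -0.802 0.445 -0.400
  outer loop
   vertex 3.7 4.0 0.9
   vertex 0.7 0.3 2.8
   vertex 1.9 3.9 4.4
  endloop
 endfacet
 facet normal -0.774 0.361 -0.519
  outer loop
   vertex 1.7 0.0 1.1
   vertex 0.7 0.3 2.8
   vertex 3.7 4.0 0.9
  endloop
 endfacet
 facet normal -0.312 -0.297 0.902
  outer loop
   vertex 3.3 0.0 3.6
   vertex 1.9 3.9 4.4
   vertex 0.7 0.3 2.8
  endloop
 endfacet
 facet normal 0.150 -0.147 0.978
  outer loop
   vertex 3.3 0.0 3.6
   vertex 5.0 2.4 3.7
   vertex 1.9 3.9 4.4
  endloop
 endfacet
 facet normal -0.142 -0.986 0.091
  outer loop
   vertex 3.3 0.0 3.6
   vertex 0.7 0.3 2.8
   vertex 1.7 0.0 1.1
  endloop
 endfacet
 facet normal 0.258 -0.176 -0.950
  outer loop
   vertex 4.6 3.7 1.2
   vertex 1.7 0.0 1.1
   vertex 3.7 4.0 0.9
  endloop
 endfacet
 facet normal 0.471 0.811 0.347
  outer loop
   vertex 4.6 3.7 1.2
   vertex 1.9 3.9 4.4
   vertex 5.0 2.4 3.7
  endloop
 endfacet
 facet normal 0.263 0.951 0.162
  outer loop
   vertex 4.6 3.7 1.2
   vertex 3.7 4.0 0.9
   vertex 1.9 3.9 4.4
  endloop
 endfacet
 facet normal 0.758 -0.521 -0.392
  outer loop
   vertex 4.6 3.7 1.2
   vertex 5.0 2.4 3.7
   vertex 3.3 0.0 3.6
  endloop
 endfacet
 facet normal 0.708 -0.542 -0.453
  outer loop
   vertex 4.6 3.7 1.2
   vertex 3.3 0.0 3.6
   vertex 1.7 0.0 1.1
  endloop
 endfacet
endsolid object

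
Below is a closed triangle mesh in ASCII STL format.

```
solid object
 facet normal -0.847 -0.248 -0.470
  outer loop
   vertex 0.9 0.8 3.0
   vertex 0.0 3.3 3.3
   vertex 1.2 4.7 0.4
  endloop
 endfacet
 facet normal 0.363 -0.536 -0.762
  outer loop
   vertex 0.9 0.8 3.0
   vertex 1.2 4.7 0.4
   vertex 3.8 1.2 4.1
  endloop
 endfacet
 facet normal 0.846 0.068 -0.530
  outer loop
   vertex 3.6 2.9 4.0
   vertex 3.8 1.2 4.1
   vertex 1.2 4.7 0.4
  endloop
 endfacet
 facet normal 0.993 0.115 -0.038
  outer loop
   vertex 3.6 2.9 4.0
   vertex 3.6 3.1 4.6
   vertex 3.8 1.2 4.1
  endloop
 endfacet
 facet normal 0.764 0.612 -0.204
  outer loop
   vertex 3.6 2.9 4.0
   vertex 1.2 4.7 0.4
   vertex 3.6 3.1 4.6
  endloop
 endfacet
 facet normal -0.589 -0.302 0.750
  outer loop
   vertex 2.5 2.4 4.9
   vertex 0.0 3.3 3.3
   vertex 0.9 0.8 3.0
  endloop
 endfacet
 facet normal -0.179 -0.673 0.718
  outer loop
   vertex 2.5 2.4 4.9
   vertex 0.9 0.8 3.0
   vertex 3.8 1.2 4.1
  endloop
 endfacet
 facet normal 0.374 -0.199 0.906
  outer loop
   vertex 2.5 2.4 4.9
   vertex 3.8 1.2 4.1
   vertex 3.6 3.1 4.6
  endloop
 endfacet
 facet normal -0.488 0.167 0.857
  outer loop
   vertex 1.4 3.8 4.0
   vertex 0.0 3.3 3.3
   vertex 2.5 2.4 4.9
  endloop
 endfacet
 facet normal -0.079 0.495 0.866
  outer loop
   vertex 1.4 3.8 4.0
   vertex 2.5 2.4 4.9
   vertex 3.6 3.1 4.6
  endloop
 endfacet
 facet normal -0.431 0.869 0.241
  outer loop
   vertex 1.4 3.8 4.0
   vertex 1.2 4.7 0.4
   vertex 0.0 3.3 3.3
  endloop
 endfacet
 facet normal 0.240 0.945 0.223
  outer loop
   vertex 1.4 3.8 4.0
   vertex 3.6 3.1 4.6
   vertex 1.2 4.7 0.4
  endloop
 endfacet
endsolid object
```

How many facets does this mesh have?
12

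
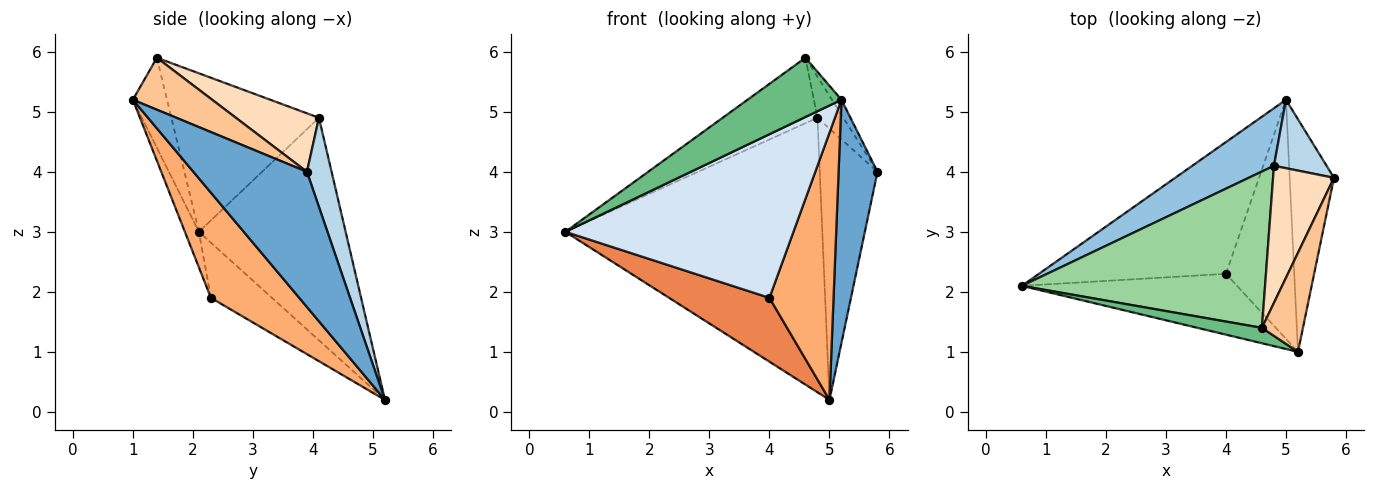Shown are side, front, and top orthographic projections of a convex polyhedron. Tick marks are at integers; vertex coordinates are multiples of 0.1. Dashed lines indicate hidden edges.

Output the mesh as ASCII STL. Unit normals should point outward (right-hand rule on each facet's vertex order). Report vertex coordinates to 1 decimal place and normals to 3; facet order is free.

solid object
 facet normal 0.904 -0.309 -0.296
  outer loop
   vertex 5.0 5.2 0.2
   vertex 5.8 3.9 4.0
   vertex 5.2 1.0 5.2
  endloop
 endfacet
 facet normal -0.488 0.854 0.179
  outer loop
   vertex 4.8 4.1 4.9
   vertex 5.0 5.2 0.2
   vertex 0.6 2.1 3.0
  endloop
 endfacet
 facet normal 0.383 0.896 0.226
  outer loop
   vertex 4.8 4.1 4.9
   vertex 5.8 3.9 4.0
   vertex 5.0 5.2 0.2
  endloop
 endfacet
 facet normal -0.057 -0.936 -0.348
  outer loop
   vertex 4.0 2.3 1.9
   vertex 5.2 1.0 5.2
   vertex 0.6 2.1 3.0
  endloop
 endfacet
 facet normal -0.257 -0.421 -0.870
  outer loop
   vertex 4.0 2.3 1.9
   vertex 0.6 2.1 3.0
   vertex 5.0 5.2 0.2
  endloop
 endfacet
 facet normal 0.716 -0.520 -0.465
  outer loop
   vertex 4.0 2.3 1.9
   vertex 5.0 5.2 0.2
   vertex 5.2 1.0 5.2
  endloop
 endfacet
 facet normal 0.782 0.093 0.617
  outer loop
   vertex 4.6 1.4 5.9
   vertex 5.2 1.0 5.2
   vertex 5.8 3.9 4.0
  endloop
 endfacet
 facet normal 0.677 0.211 0.705
  outer loop
   vertex 4.6 1.4 5.9
   vertex 5.8 3.9 4.0
   vertex 4.8 4.1 4.9
  endloop
 endfacet
 facet normal -0.332 -0.913 0.237
  outer loop
   vertex 4.6 1.4 5.9
   vertex 0.6 2.1 3.0
   vertex 5.2 1.0 5.2
  endloop
 endfacet
 facet normal -0.515 0.331 0.791
  outer loop
   vertex 4.6 1.4 5.9
   vertex 4.8 4.1 4.9
   vertex 0.6 2.1 3.0
  endloop
 endfacet
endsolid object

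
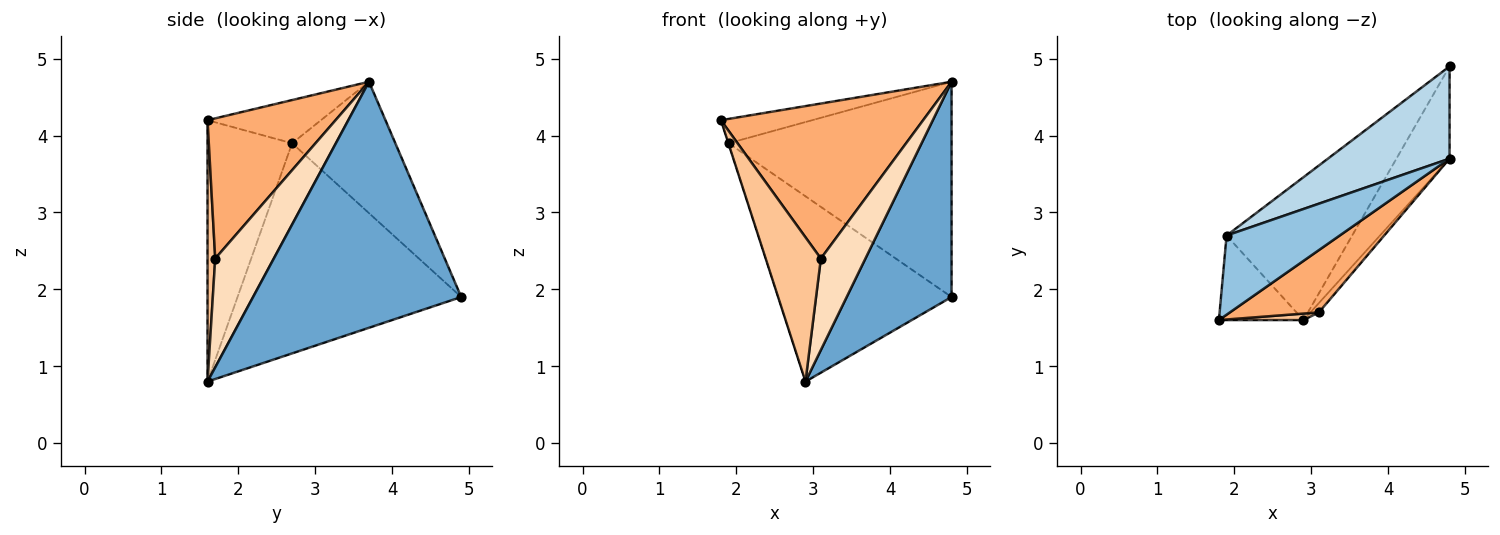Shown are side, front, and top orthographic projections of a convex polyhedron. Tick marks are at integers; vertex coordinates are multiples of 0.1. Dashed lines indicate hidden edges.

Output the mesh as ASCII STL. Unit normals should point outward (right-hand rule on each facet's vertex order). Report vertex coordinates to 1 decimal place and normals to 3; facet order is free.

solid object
 facet normal 0.877 -0.442 -0.189
  outer loop
   vertex 2.9 1.6 0.8
   vertex 4.8 4.9 1.9
   vertex 4.8 3.7 4.7
  endloop
 endfacet
 facet normal -0.343 0.276 0.898
  outer loop
   vertex 1.9 2.7 3.9
   vertex 1.8 1.6 4.2
   vertex 4.8 3.7 4.7
  endloop
 endfacet
 facet normal -0.392 0.846 0.362
  outer loop
   vertex 1.9 2.7 3.9
   vertex 4.8 3.7 4.7
   vertex 4.8 4.9 1.9
  endloop
 endfacet
 facet normal -0.951 0.003 -0.308
  outer loop
   vertex 1.9 2.7 3.9
   vertex 2.9 1.6 0.8
   vertex 1.8 1.6 4.2
  endloop
 endfacet
 facet normal -0.715 0.554 -0.427
  outer loop
   vertex 1.9 2.7 3.9
   vertex 4.8 4.9 1.9
   vertex 2.9 1.6 0.8
  endloop
 endfacet
 facet normal 0.507 -0.800 0.321
  outer loop
   vertex 3.1 1.7 2.4
   vertex 4.8 3.7 4.7
   vertex 1.8 1.6 4.2
  endloop
 endfacet
 facet normal 0.138 -0.989 0.045
  outer loop
   vertex 3.1 1.7 2.4
   vertex 1.8 1.6 4.2
   vertex 2.9 1.6 0.8
  endloop
 endfacet
 facet normal 0.794 -0.604 -0.062
  outer loop
   vertex 3.1 1.7 2.4
   vertex 2.9 1.6 0.8
   vertex 4.8 3.7 4.7
  endloop
 endfacet
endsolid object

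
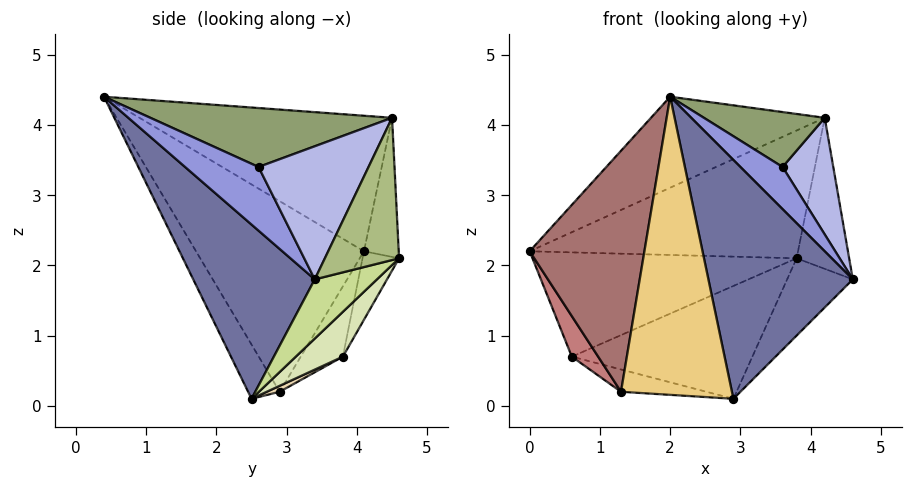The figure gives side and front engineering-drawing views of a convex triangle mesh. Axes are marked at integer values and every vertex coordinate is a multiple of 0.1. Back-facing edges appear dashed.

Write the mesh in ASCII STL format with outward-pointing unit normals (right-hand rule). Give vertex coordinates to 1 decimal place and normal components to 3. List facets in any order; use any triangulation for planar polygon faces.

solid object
 facet normal 0.626 -0.744 -0.232
  outer loop
   vertex 2.9 2.5 0.1
   vertex 4.6 3.4 1.8
   vertex 2.0 0.4 4.4
  endloop
 endfacet
 facet normal -0.417 0.287 0.862
  outer loop
   vertex 4.2 4.5 4.1
   vertex 0.0 4.1 2.2
   vertex 2.0 0.4 4.4
  endloop
 endfacet
 facet normal 0.832 -0.477 0.282
  outer loop
   vertex 3.6 2.6 3.4
   vertex 2.0 0.4 4.4
   vertex 4.6 3.4 1.8
  endloop
 endfacet
 facet normal 0.855 -0.394 0.337
  outer loop
   vertex 3.6 2.6 3.4
   vertex 4.6 3.4 1.8
   vertex 4.2 4.5 4.1
  endloop
 endfacet
 facet normal 0.816 -0.408 0.408
  outer loop
   vertex 3.6 2.6 3.4
   vertex 4.2 4.5 4.1
   vertex 2.0 0.4 4.4
  endloop
 endfacet
 facet normal 0.809 0.573 -0.133
  outer loop
   vertex 3.8 4.6 2.1
   vertex 4.2 4.5 4.1
   vertex 4.6 3.4 1.8
  endloop
 endfacet
 facet normal 0.469 0.495 -0.731
  outer loop
   vertex 3.8 4.6 2.1
   vertex 4.6 3.4 1.8
   vertex 2.9 2.5 0.1
  endloop
 endfacet
 facet normal 0.167 0.641 -0.749
  outer loop
   vertex 3.8 4.6 2.1
   vertex 2.9 2.5 0.1
   vertex 0.6 3.8 0.7
  endloop
 endfacet
 facet normal -0.128 0.989 0.075
  outer loop
   vertex 3.8 4.6 2.1
   vertex 0.0 4.1 2.2
   vertex 4.2 4.5 4.1
  endloop
 endfacet
 facet normal -0.133 0.960 -0.245
  outer loop
   vertex 3.8 4.6 2.1
   vertex 0.6 3.8 0.7
   vertex 0.0 4.1 2.2
  endloop
 endfacet
 facet normal -0.242 -0.851 -0.466
  outer loop
   vertex 1.3 2.9 0.2
   vertex 2.9 2.5 0.1
   vertex 2.0 0.4 4.4
  endloop
 endfacet
 facet normal 0.080 0.531 -0.844
  outer loop
   vertex 1.3 2.9 0.2
   vertex 0.6 3.8 0.7
   vertex 2.9 2.5 0.1
  endloop
 endfacet
 facet normal -0.810 -0.553 -0.194
  outer loop
   vertex 1.3 2.9 0.2
   vertex 2.0 0.4 4.4
   vertex 0.0 4.1 2.2
  endloop
 endfacet
 facet normal -0.826 -0.516 -0.227
  outer loop
   vertex 1.3 2.9 0.2
   vertex 0.0 4.1 2.2
   vertex 0.6 3.8 0.7
  endloop
 endfacet
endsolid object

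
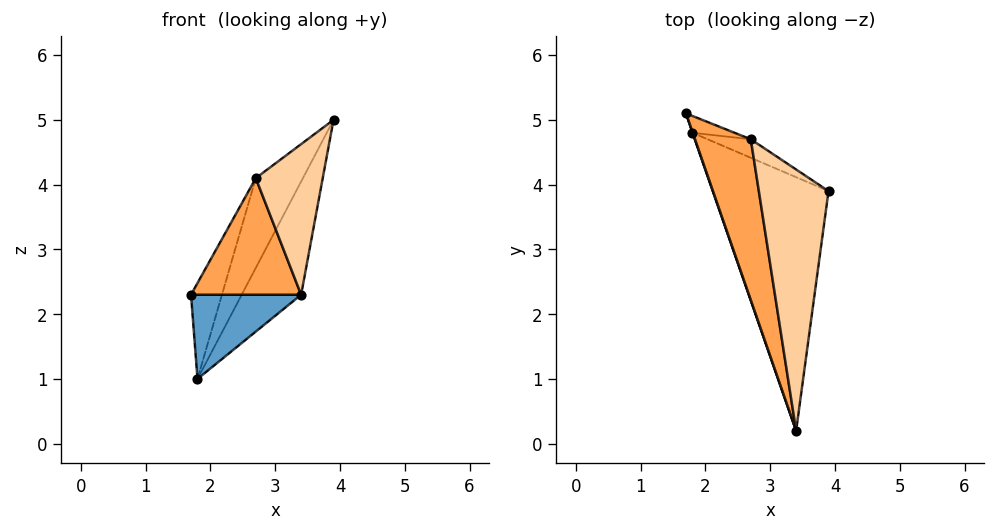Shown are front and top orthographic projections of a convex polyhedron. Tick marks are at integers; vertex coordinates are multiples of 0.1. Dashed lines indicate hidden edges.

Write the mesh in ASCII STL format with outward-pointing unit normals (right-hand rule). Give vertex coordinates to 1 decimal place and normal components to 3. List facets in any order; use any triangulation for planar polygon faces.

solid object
 facet normal -0.945 -0.328 0.003
  outer loop
   vertex 1.8 4.8 1.0
   vertex 3.4 0.2 2.3
   vertex 1.7 5.1 2.3
  endloop
 endfacet
 facet normal 0.886 0.189 -0.423
  outer loop
   vertex 1.8 4.8 1.0
   vertex 3.9 3.9 5.0
   vertex 3.4 0.2 2.3
  endloop
 endfacet
 facet normal -0.861 -0.299 0.412
  outer loop
   vertex 2.7 4.7 4.1
   vertex 1.7 5.1 2.3
   vertex 3.4 0.2 2.3
  endloop
 endfacet
 facet normal -0.701 -0.356 0.618
  outer loop
   vertex 2.7 4.7 4.1
   vertex 3.4 0.2 2.3
   vertex 3.9 3.9 5.0
  endloop
 endfacet
 facet normal 0.576 0.805 -0.141
  outer loop
   vertex 2.7 4.7 4.1
   vertex 1.8 4.8 1.0
   vertex 1.7 5.1 2.3
  endloop
 endfacet
 facet normal 0.627 0.763 -0.157
  outer loop
   vertex 2.7 4.7 4.1
   vertex 3.9 3.9 5.0
   vertex 1.8 4.8 1.0
  endloop
 endfacet
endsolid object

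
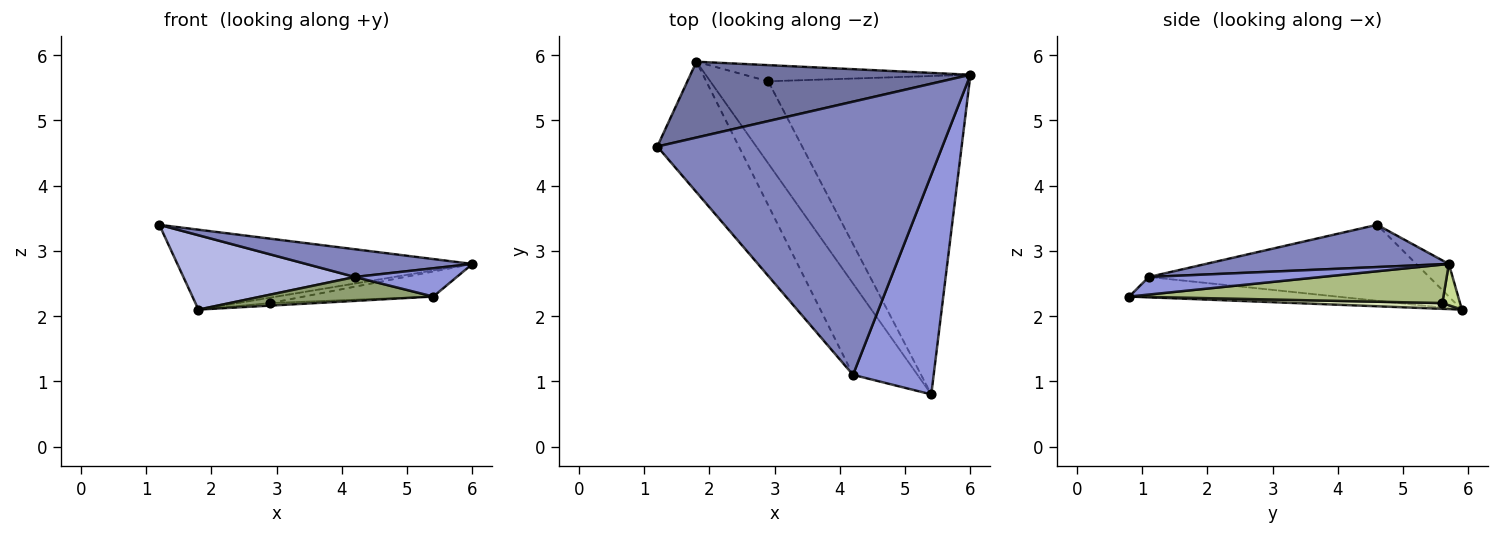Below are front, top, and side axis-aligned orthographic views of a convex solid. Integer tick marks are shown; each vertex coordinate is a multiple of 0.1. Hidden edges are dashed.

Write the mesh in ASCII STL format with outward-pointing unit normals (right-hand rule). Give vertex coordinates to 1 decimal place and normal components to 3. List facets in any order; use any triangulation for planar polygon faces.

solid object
 facet normal -0.080 0.723 0.686
  outer loop
   vertex 1.8 5.9 2.1
   vertex 1.2 4.6 3.4
   vertex 6.0 5.7 2.8
  endloop
 endfacet
 facet normal 0.146 -0.100 0.984
  outer loop
   vertex 4.2 1.1 2.6
   vertex 6.0 5.7 2.8
   vertex 1.2 4.6 3.4
  endloop
 endfacet
 facet normal 0.211 -0.125 0.969
  outer loop
   vertex 4.2 1.1 2.6
   vertex 5.4 0.8 2.3
   vertex 6.0 5.7 2.8
  endloop
 endfacet
 facet normal -0.629 -0.385 -0.675
  outer loop
   vertex 4.2 1.1 2.6
   vertex 1.2 4.6 3.4
   vertex 1.8 5.9 2.1
  endloop
 endfacet
 facet normal -0.292 -0.242 -0.925
  outer loop
   vertex 4.2 1.1 2.6
   vertex 1.8 5.9 2.1
   vertex 5.4 0.8 2.3
  endloop
 endfacet
 facet normal 0.187 0.077 -0.979
  outer loop
   vertex 2.9 5.6 2.2
   vertex 6.0 5.7 2.8
   vertex 5.4 0.8 2.3
  endloop
 endfacet
 facet normal 0.171 0.314 -0.934
  outer loop
   vertex 2.9 5.6 2.2
   vertex 1.8 5.9 2.1
   vertex 6.0 5.7 2.8
  endloop
 endfacet
 facet normal 0.099 0.031 -0.995
  outer loop
   vertex 2.9 5.6 2.2
   vertex 5.4 0.8 2.3
   vertex 1.8 5.9 2.1
  endloop
 endfacet
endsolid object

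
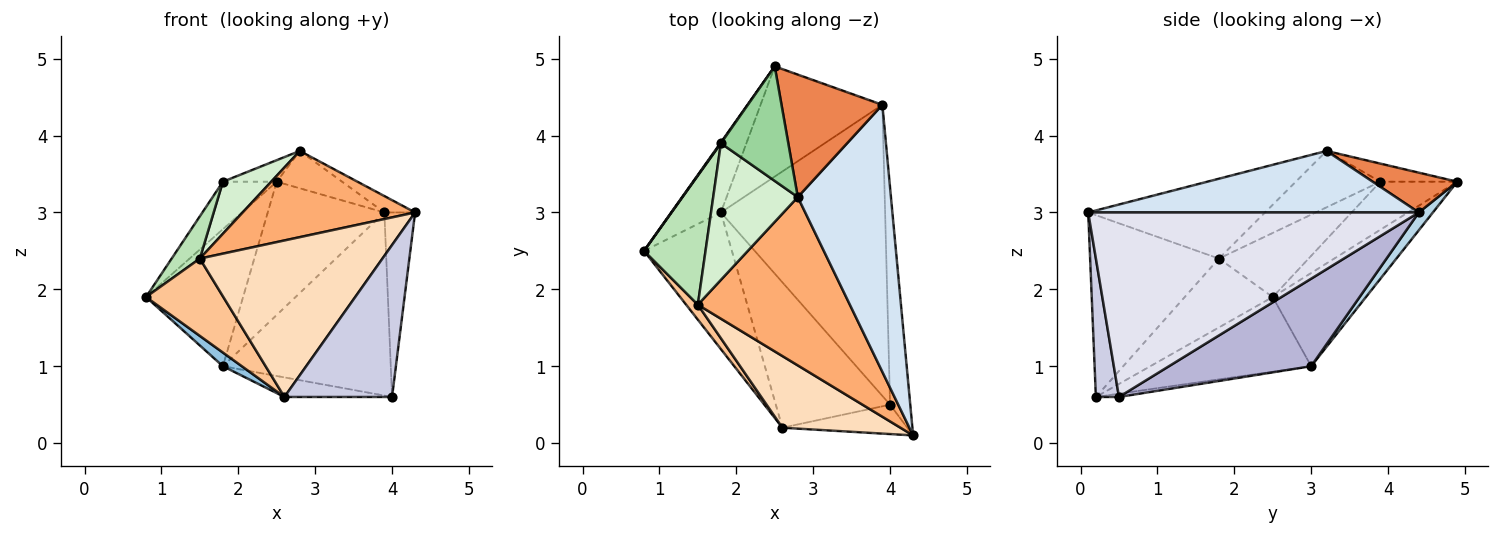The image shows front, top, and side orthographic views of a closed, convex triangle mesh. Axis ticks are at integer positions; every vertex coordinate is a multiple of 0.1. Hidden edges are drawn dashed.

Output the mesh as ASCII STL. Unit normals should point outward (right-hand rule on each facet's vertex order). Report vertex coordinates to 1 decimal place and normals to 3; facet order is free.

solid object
 facet normal -0.650 0.677 -0.346
  outer loop
   vertex 1.8 3.0 1.0
   vertex 0.8 2.5 1.9
   vertex 2.5 4.9 3.4
  endloop
 endfacet
 facet normal -0.646 -0.076 -0.760
  outer loop
   vertex 1.8 3.0 1.0
   vertex 2.6 0.2 0.6
   vertex 0.8 2.5 1.9
  endloop
 endfacet
 facet normal 0.093 0.767 -0.635
  outer loop
   vertex 3.9 4.4 3.0
   vertex 1.8 3.0 1.0
   vertex 2.5 4.9 3.4
  endloop
 endfacet
 facet normal 0.550 0.051 0.833
  outer loop
   vertex 3.9 4.4 3.0
   vertex 2.8 3.2 3.8
   vertex 4.3 0.1 3.0
  endloop
 endfacet
 facet normal 0.353 0.273 0.895
  outer loop
   vertex 3.9 4.4 3.0
   vertex 2.5 4.9 3.4
   vertex 2.8 3.2 3.8
  endloop
 endfacet
 facet normal -0.424 -0.413 0.806
  outer loop
   vertex 1.5 1.8 2.4
   vertex 4.3 0.1 3.0
   vertex 2.8 3.2 3.8
  endloop
 endfacet
 facet normal -0.745 -0.655 0.127
  outer loop
   vertex 1.5 1.8 2.4
   vertex 0.8 2.5 1.9
   vertex 2.6 0.2 0.6
  endloop
 endfacet
 facet normal -0.540 -0.765 0.350
  outer loop
   vertex 1.5 1.8 2.4
   vertex 2.6 0.2 0.6
   vertex 4.3 0.1 3.0
  endloop
 endfacet
 facet normal -0.819 0.573 0.011
  outer loop
   vertex 1.8 3.9 3.4
   vertex 2.5 4.9 3.4
   vertex 0.8 2.5 1.9
  endloop
 endfacet
 facet normal -0.255 0.179 0.950
  outer loop
   vertex 1.8 3.9 3.4
   vertex 2.8 3.2 3.8
   vertex 2.5 4.9 3.4
  endloop
 endfacet
 facet normal -0.704 -0.221 0.675
  outer loop
   vertex 1.8 3.9 3.4
   vertex 0.8 2.5 1.9
   vertex 1.5 1.8 2.4
  endloop
 endfacet
 facet normal -0.529 -0.302 0.793
  outer loop
   vertex 1.8 3.9 3.4
   vertex 1.5 1.8 2.4
   vertex 2.8 3.2 3.8
  endloop
 endfacet
 facet normal -0.029 0.133 -0.991
  outer loop
   vertex 4.0 0.5 0.6
   vertex 2.6 0.2 0.6
   vertex 1.8 3.0 1.0
  endloop
 endfacet
 facet normal 0.411 0.485 -0.772
  outer loop
   vertex 4.0 0.5 0.6
   vertex 1.8 3.0 1.0
   vertex 3.9 4.4 3.0
  endloop
 endfacet
 facet normal 0.206 -0.961 -0.186
  outer loop
   vertex 4.0 0.5 0.6
   vertex 4.3 0.1 3.0
   vertex 2.6 0.2 0.6
  endloop
 endfacet
 facet normal 0.990 0.092 -0.108
  outer loop
   vertex 4.0 0.5 0.6
   vertex 3.9 4.4 3.0
   vertex 4.3 0.1 3.0
  endloop
 endfacet
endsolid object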